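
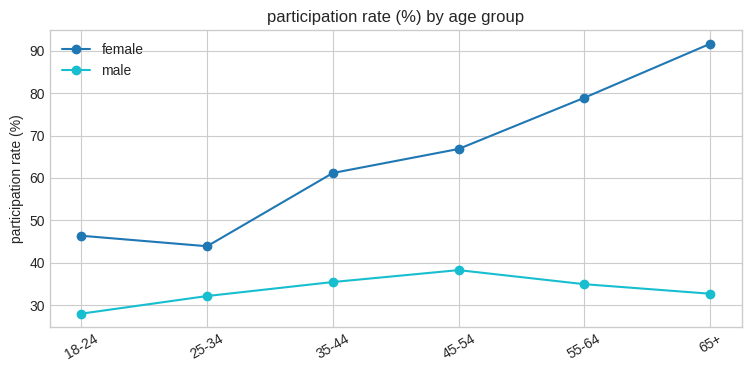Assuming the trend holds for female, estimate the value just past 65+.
≈ 100

Last three: 70, 80, 90 → slope ≈ 10/step → next ≈ 100.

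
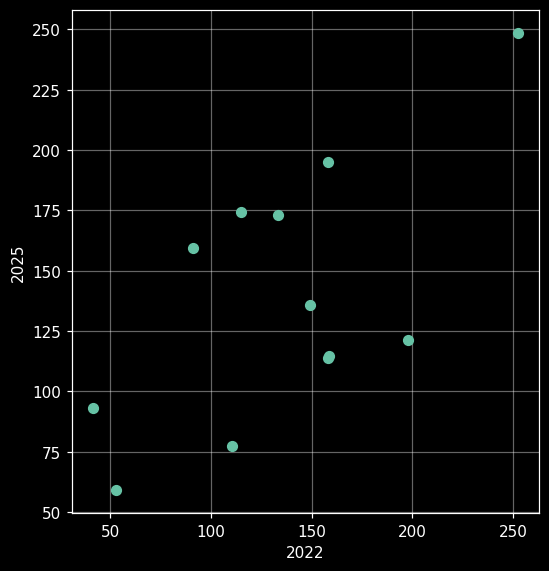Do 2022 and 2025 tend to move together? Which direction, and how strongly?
positive, moderate

Points are positively correlated; moderate (|r| ≈ 0.6).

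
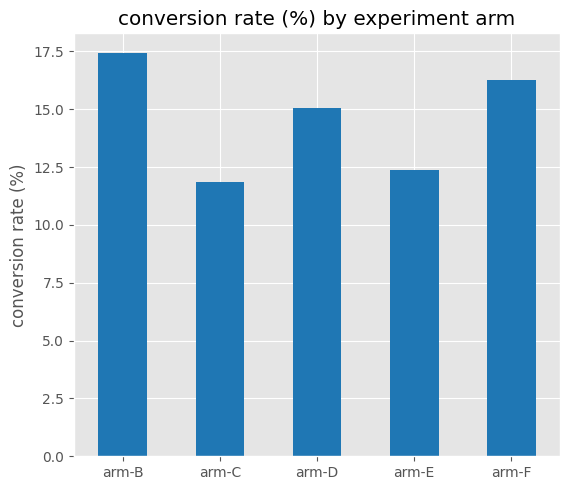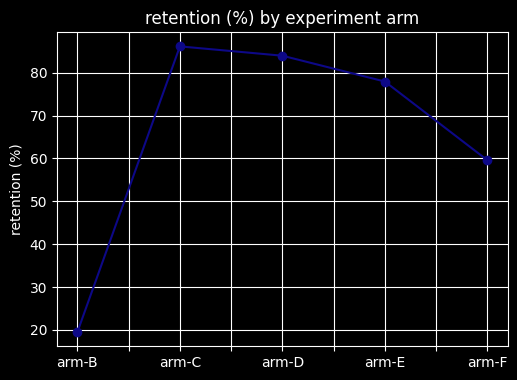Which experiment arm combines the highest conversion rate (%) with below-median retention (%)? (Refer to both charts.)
arm-B

Chart 2 median retention (%) ≈ 80; below-median experiment arms: arm-B, arm-F. Among those, arm-B has the highest conversion rate (%) (≈ 18).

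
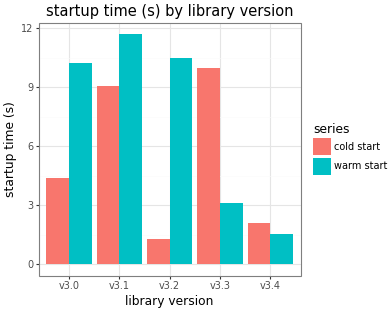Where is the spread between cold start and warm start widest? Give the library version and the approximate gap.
v3.2, ≈ 9 s

v3.2: cold start ≈ 1, warm start ≈ 10 → gap ≈ 9. Next-largest (v3.3) is only ≈ 7.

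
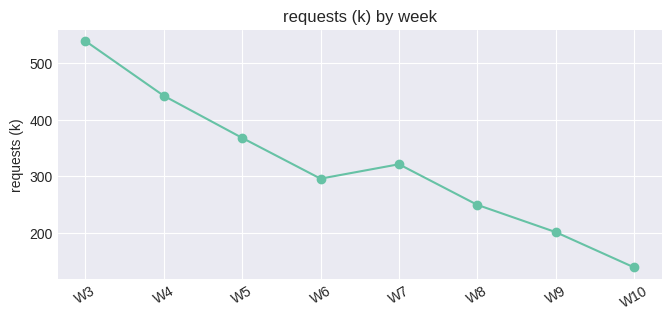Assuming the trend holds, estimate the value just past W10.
Last three: 250, 200, 150 → slope ≈ -50/step → next ≈ 100.

≈ 100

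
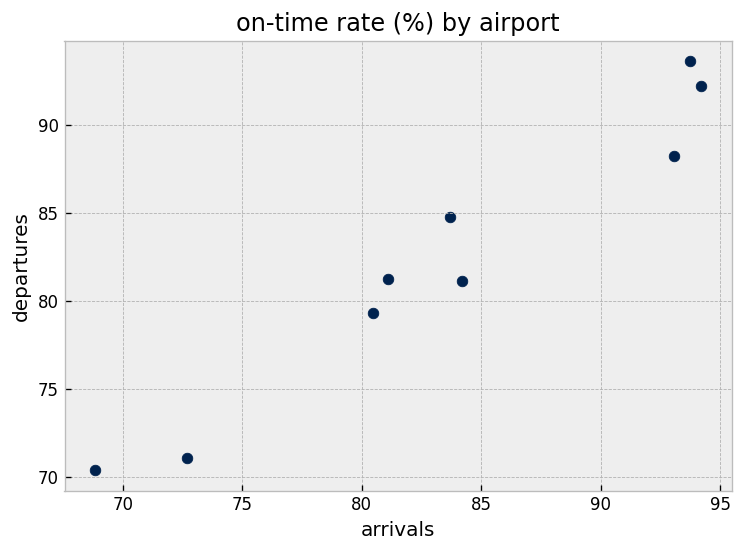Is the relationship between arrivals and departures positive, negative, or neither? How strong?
positive, strong

Points are positively correlated; strong (|r| ≈ 1.0).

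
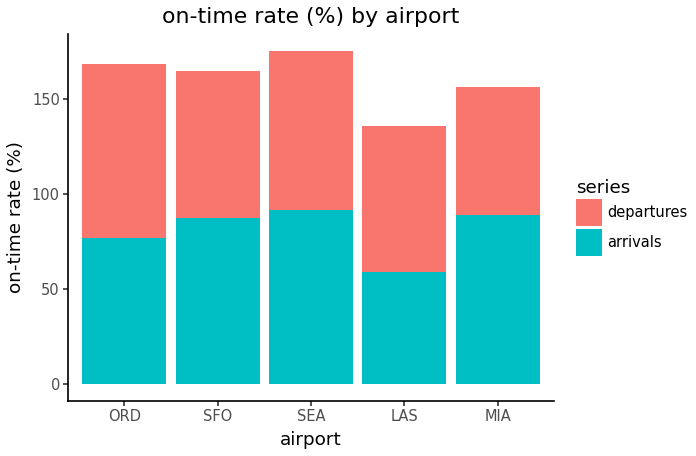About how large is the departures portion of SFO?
≈ 80

departures top ≈ 160, bottom ≈ 80; segment ≈ 80.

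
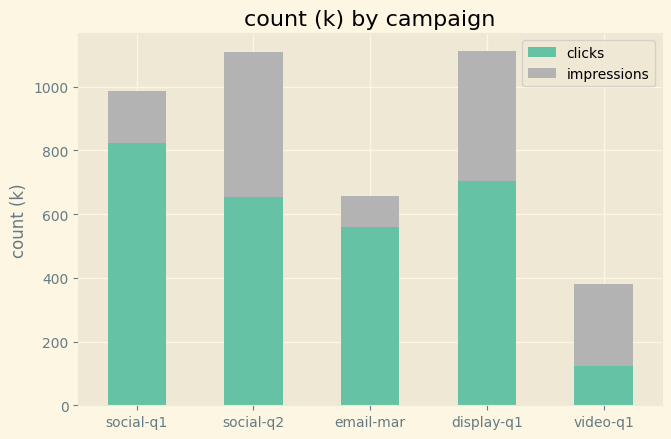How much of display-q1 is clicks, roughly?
≈ 700

clicks top ≈ 700, bottom ≈ 0; segment ≈ 700.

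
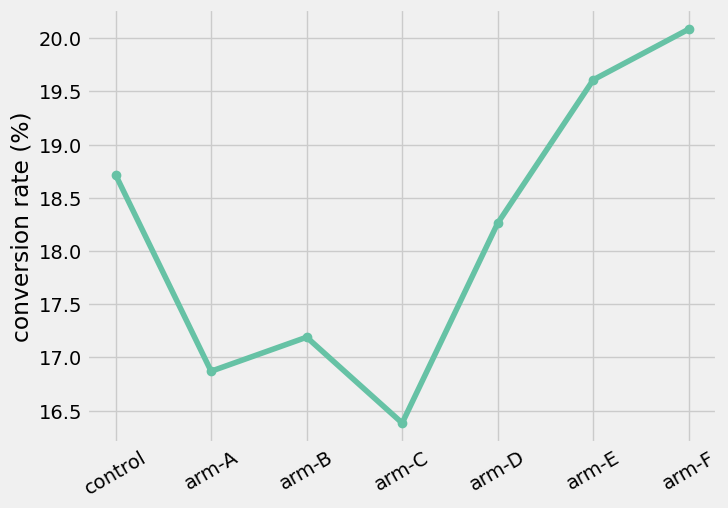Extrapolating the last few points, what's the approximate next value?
Last three: 18.5, 19.5, 20.0 → slope ≈ 0.75/step → next ≈ 20.75.

≈ 20.75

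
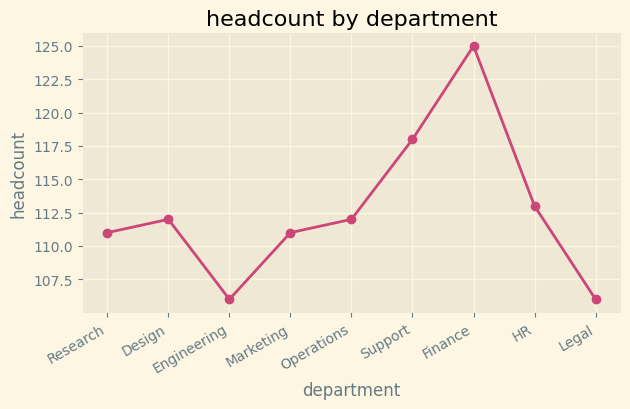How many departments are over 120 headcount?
1

Above 120: Finance.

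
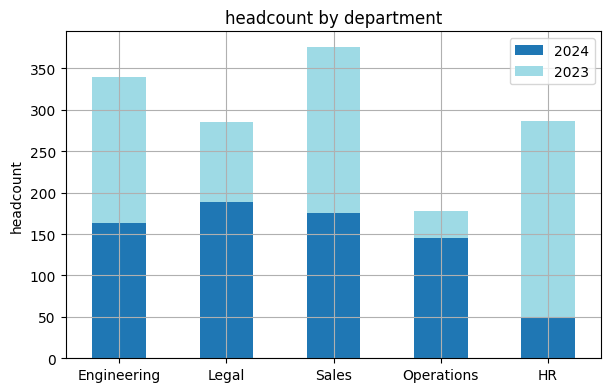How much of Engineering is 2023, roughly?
≈ 200

2023 top ≈ 350, bottom ≈ 150; segment ≈ 200.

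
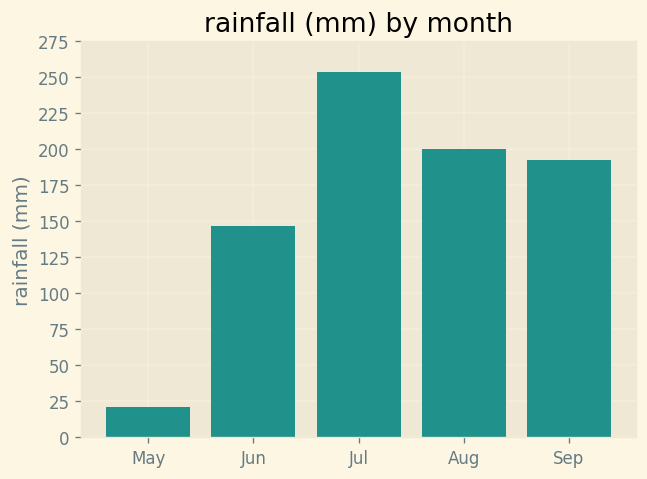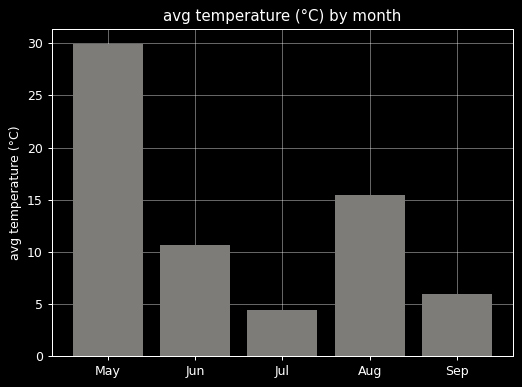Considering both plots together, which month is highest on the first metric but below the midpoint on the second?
Jul

Chart 2 median avg temperature (°C) ≈ 10; below-median months: Jul, Sep. Among those, Jul has the highest rainfall (mm) (≈ 250).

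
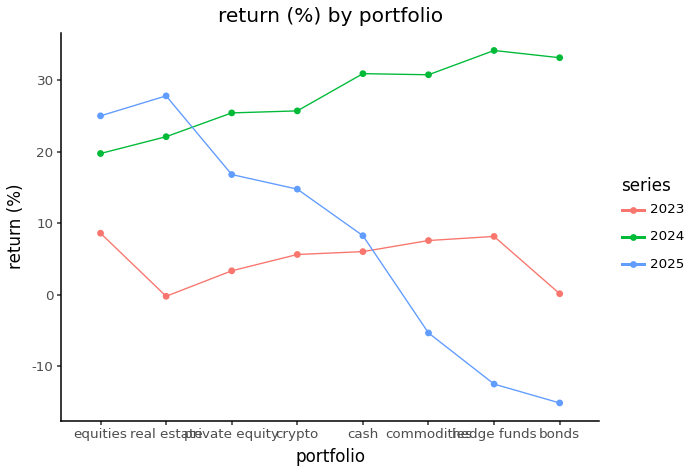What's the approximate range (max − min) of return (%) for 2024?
≈ 15

Max hedge funds ≈ 35, min equities ≈ 20; range ≈ 15.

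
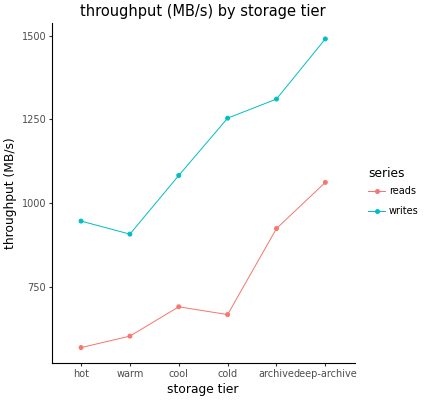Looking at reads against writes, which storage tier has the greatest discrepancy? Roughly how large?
cold: reads ≈ 700, writes ≈ 1300 → gap ≈ 600. Next-largest (deep-archive) is only ≈ 400.

cold, ≈ 600 MB/s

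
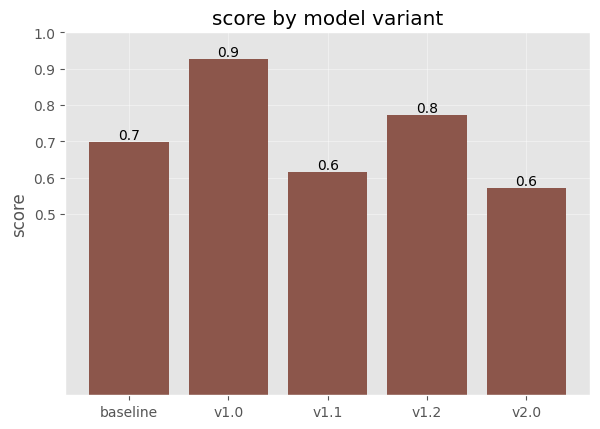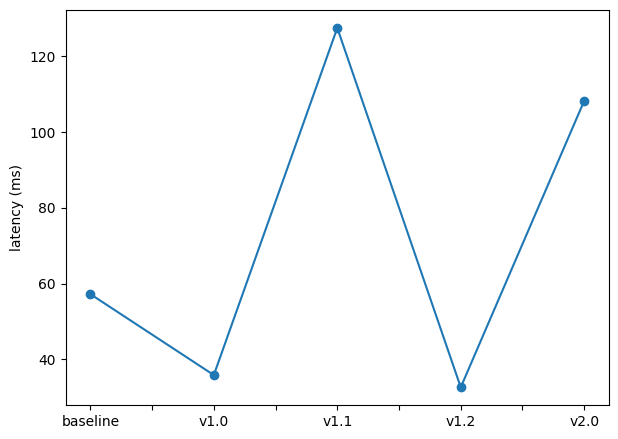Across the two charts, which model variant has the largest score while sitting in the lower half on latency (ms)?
Chart 2 median latency (ms) ≈ 60; below-median model variants: v1.0, v1.2. Among those, v1.0 has the highest score (≈ 0.9).

v1.0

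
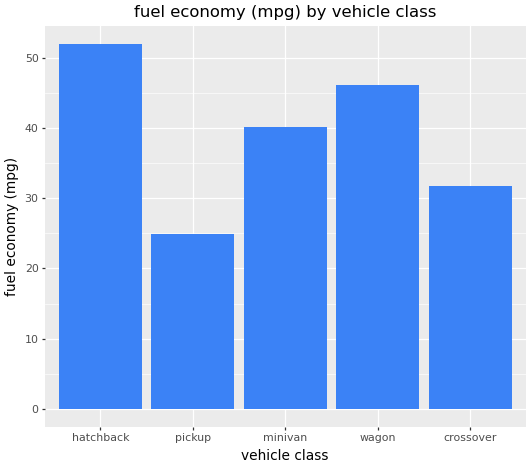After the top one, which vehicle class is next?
wagon

Top 3: hatchback ≈ 50, wagon ≈ 45, minivan ≈ 40.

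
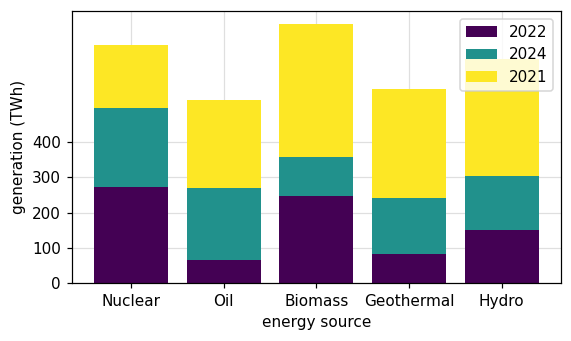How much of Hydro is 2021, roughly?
≈ 300

2021 top ≈ 600, bottom ≈ 300; segment ≈ 300.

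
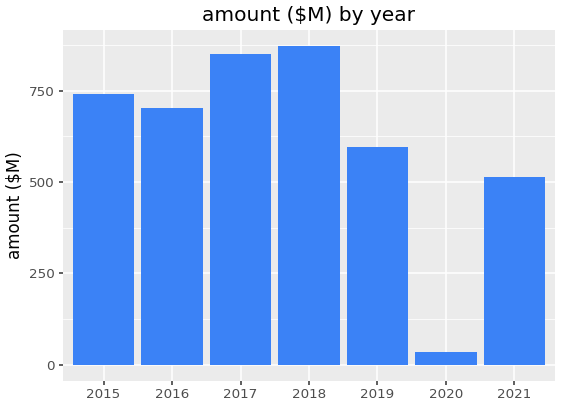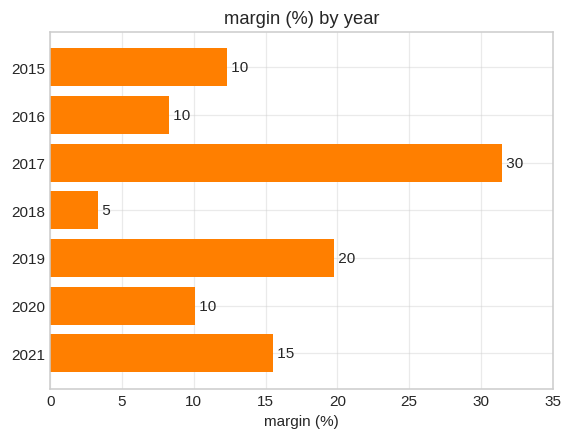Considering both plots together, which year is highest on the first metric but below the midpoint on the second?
Chart 2 median margin (%) ≈ 10; below-median years: 2016, 2018, 2020. Among those, 2018 has the highest amount ($M) (≈ 900).

2018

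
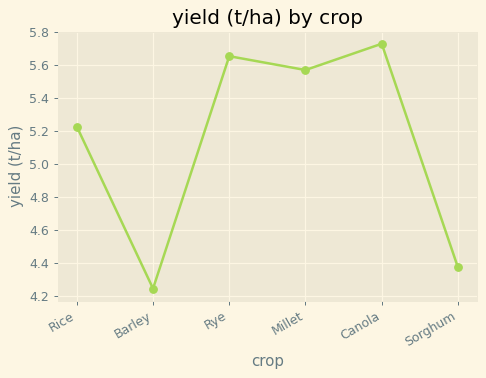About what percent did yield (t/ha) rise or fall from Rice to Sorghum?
≈ -15.4%

Rice ≈ 5.2, Sorghum ≈ 4.4; (4.4 − 5.2) / 5.2 ≈ -15.4%.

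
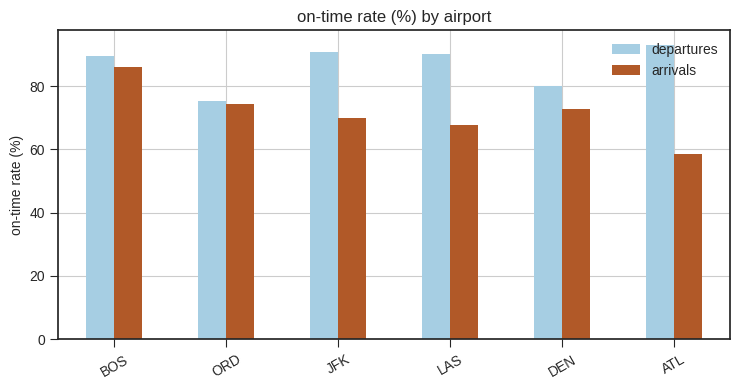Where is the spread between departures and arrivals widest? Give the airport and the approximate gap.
ATL: departures ≈ 90, arrivals ≈ 60 → gap ≈ 30. Next-largest (LAS) is only ≈ 20.

ATL, ≈ 30 %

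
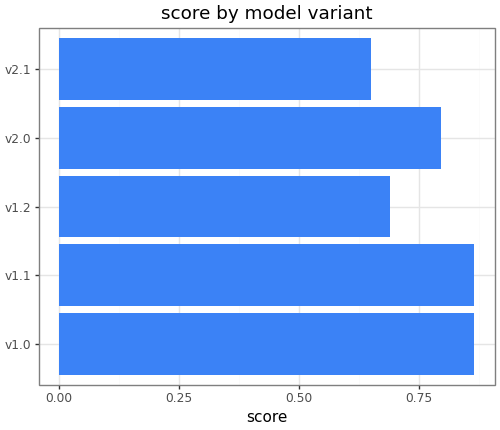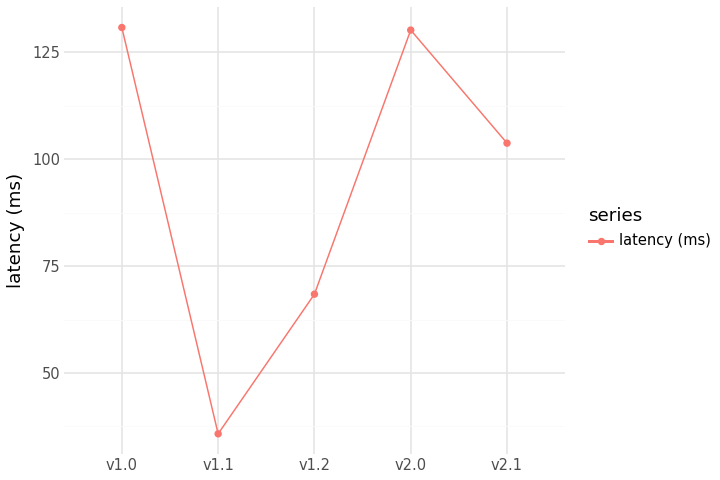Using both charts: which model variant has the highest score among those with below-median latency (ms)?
v1.1

Chart 2 median latency (ms) ≈ 100; below-median model variants: v1.1, v1.2. Among those, v1.1 has the highest score (≈ 0.9).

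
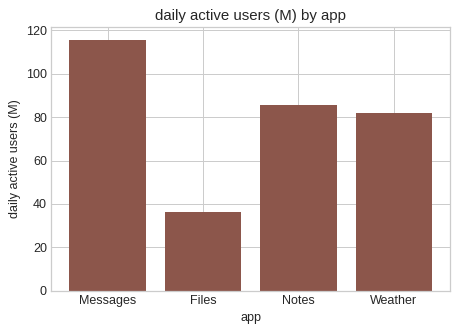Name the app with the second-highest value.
Top 3: Messages ≈ 120, Notes ≈ 90, Weather ≈ 80.

Notes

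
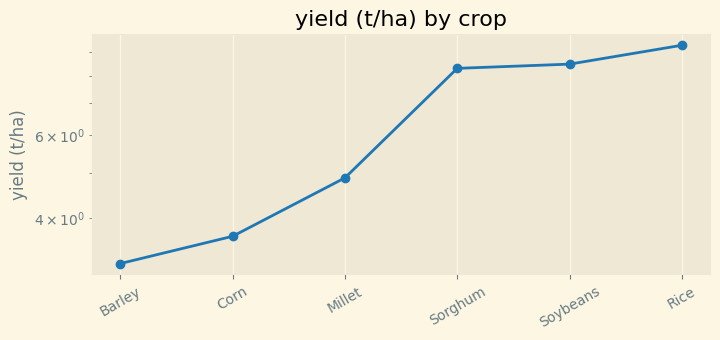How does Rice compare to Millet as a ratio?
Rice ≈ 9, Millet ≈ 5; 9/5 ≈ 1.8.

≈ 1.8×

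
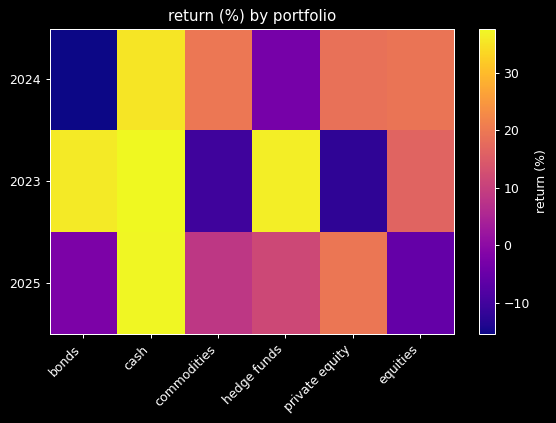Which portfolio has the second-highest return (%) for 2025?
Top 3 for 2025: cash ≈ 35, private equity ≈ 20, hedge funds ≈ 10.

private equity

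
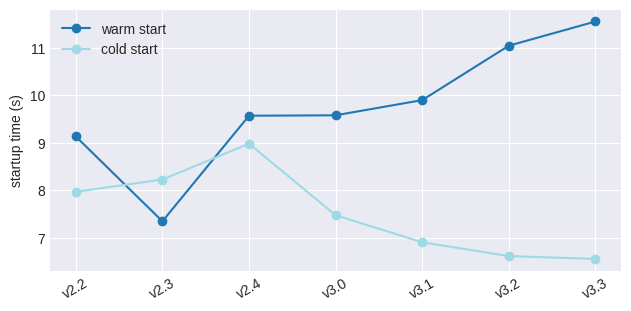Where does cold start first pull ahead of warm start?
v2.3

v2.2: cold start ≈ 8.0 vs warm start ≈ 9.0 (not yet); v2.3: cold start ≈ 8.0 vs warm start ≈ 7.5 (first crossover).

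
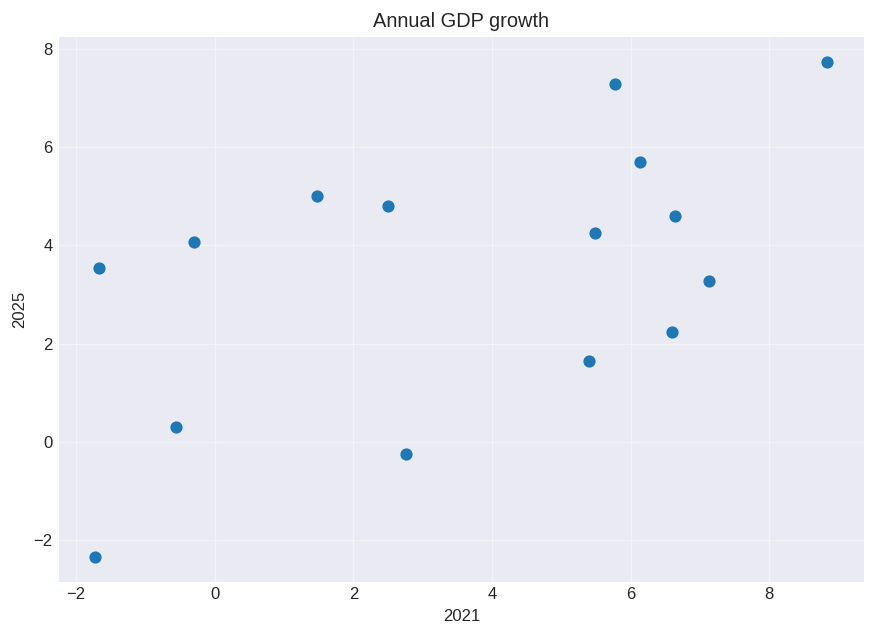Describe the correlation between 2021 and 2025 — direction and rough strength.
Points are positively correlated; moderate (|r| ≈ 0.5).

positive, moderate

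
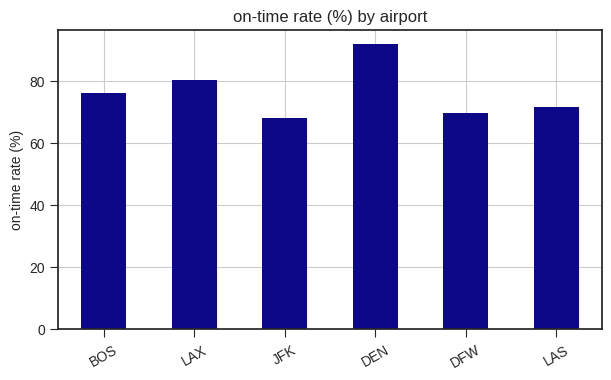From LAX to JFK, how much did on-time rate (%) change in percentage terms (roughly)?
≈ -12.5%

LAX ≈ 80, JFK ≈ 70; (70 − 80) / 80 ≈ -12.5%.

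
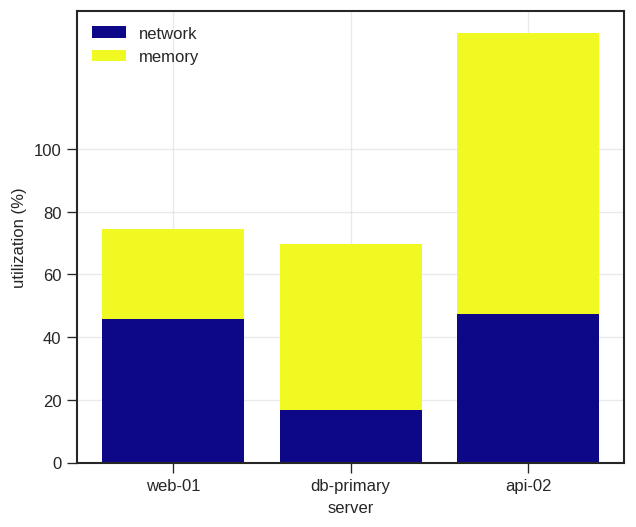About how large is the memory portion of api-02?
≈ 100

memory top ≈ 140, bottom ≈ 40; segment ≈ 100.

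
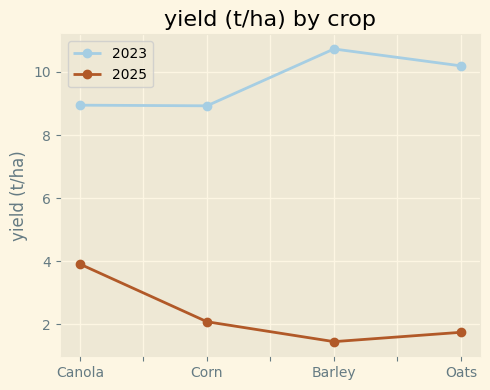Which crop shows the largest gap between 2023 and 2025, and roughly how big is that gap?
Barley, ≈ 10 t/ha

Barley: 2023 ≈ 11, 2025 ≈ 1 → gap ≈ 10. Next-largest (Oats) is only ≈ 8.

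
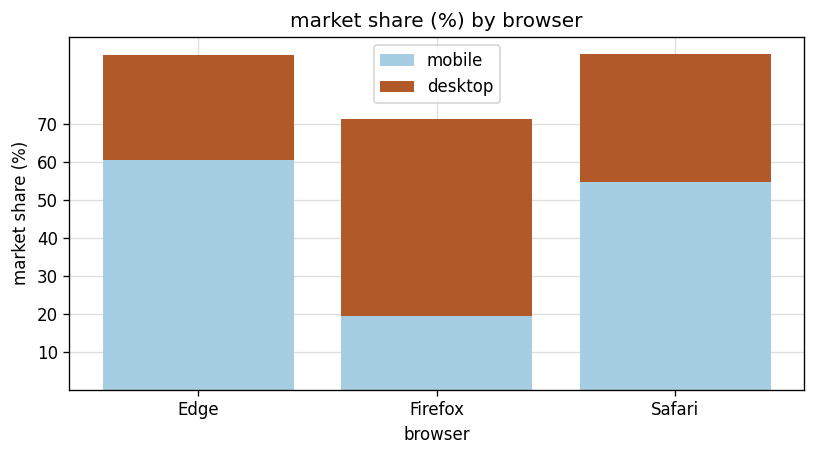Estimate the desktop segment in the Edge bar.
desktop top ≈ 90, bottom ≈ 60; segment ≈ 30.

≈ 30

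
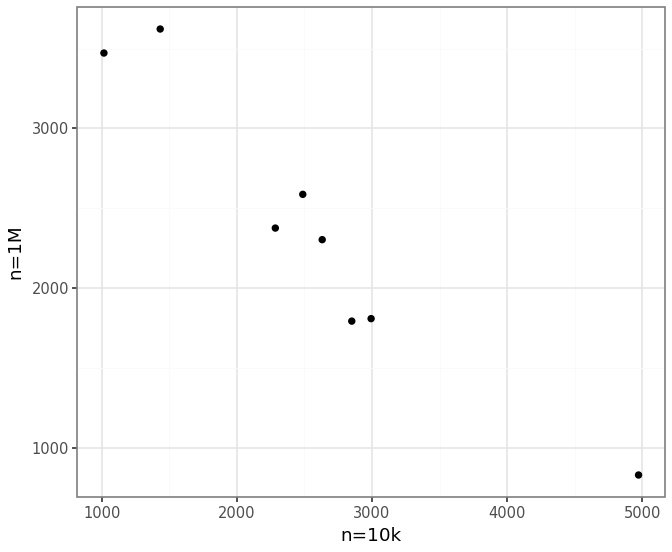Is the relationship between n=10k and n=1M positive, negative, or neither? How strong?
negative, strong

Points are negatively correlated; strong (|r| ≈ 1.0).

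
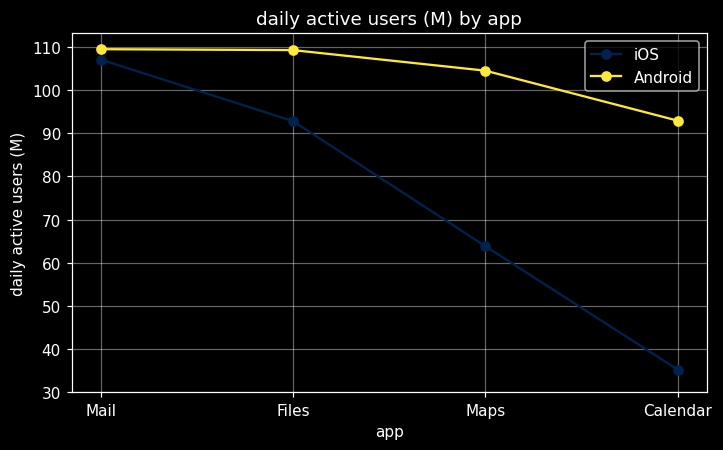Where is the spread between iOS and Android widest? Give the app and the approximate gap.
Calendar, ≈ 50 M

Calendar: iOS ≈ 40, Android ≈ 90 → gap ≈ 50. Next-largest (Maps) is only ≈ 40.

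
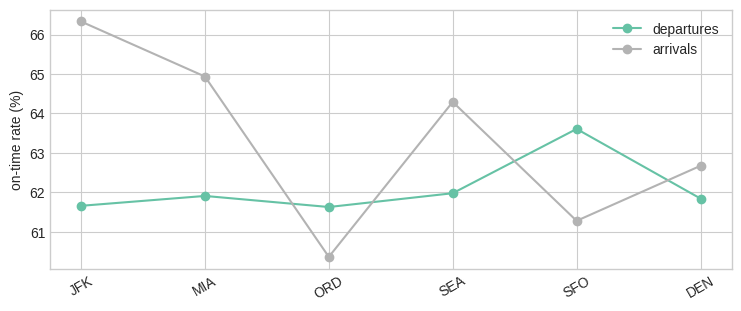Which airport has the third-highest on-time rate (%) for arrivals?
Top 4 for arrivals: JFK ≈ 66.5, MIA ≈ 65.0, SEA ≈ 64.5, DEN ≈ 62.5.

SEA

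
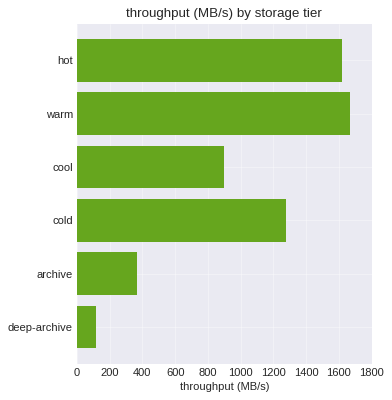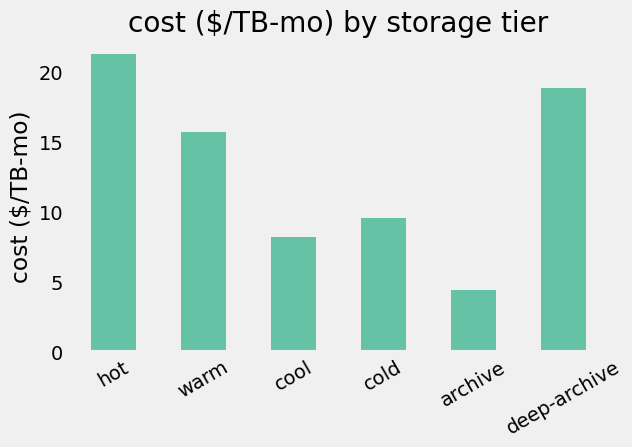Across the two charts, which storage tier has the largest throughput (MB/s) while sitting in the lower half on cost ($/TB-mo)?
cold

Chart 2 median cost ($/TB-mo) ≈ 12; below-median storage tiers: cool, cold, archive. Among those, cold has the highest throughput (MB/s) (≈ 1200).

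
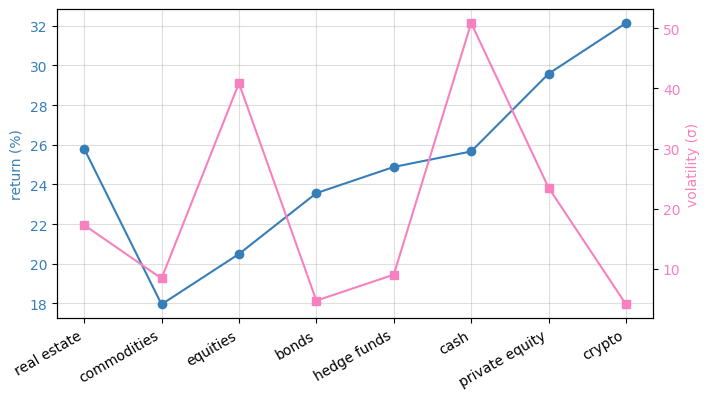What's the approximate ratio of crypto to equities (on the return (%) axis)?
≈ 1.6×

crypto ≈ 32, equities ≈ 20; 32/20 ≈ 1.6.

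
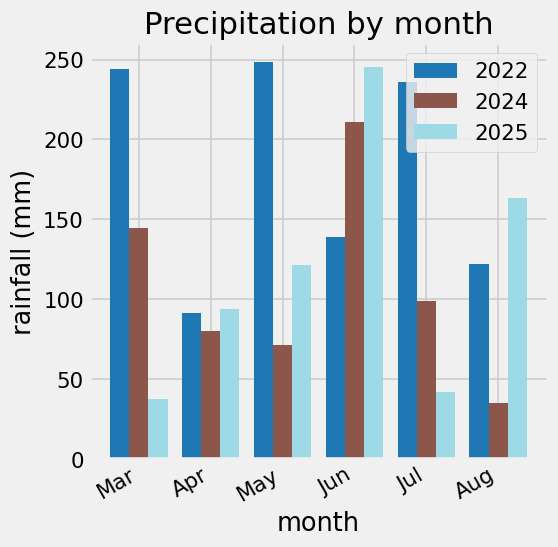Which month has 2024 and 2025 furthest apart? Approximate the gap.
Aug: 2024 ≈ 25, 2025 ≈ 175 → gap ≈ 150. Next-largest (Mar) is only ≈ 100.

Aug, ≈ 150 mm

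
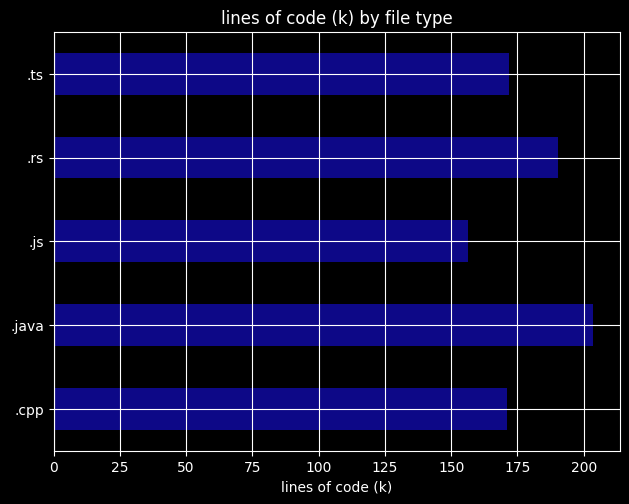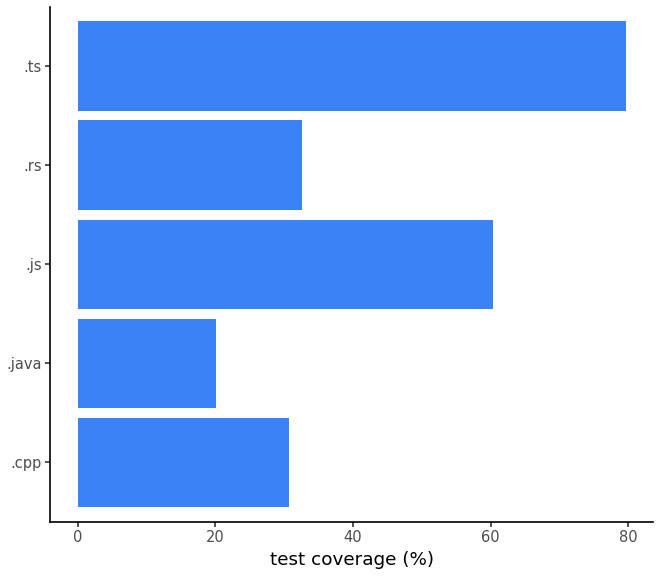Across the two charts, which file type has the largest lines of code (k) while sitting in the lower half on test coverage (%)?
Chart 2 median test coverage (%) ≈ 30; below-median file types: .cpp, .java. Among those, .java has the highest lines of code (k) (≈ 200).

.java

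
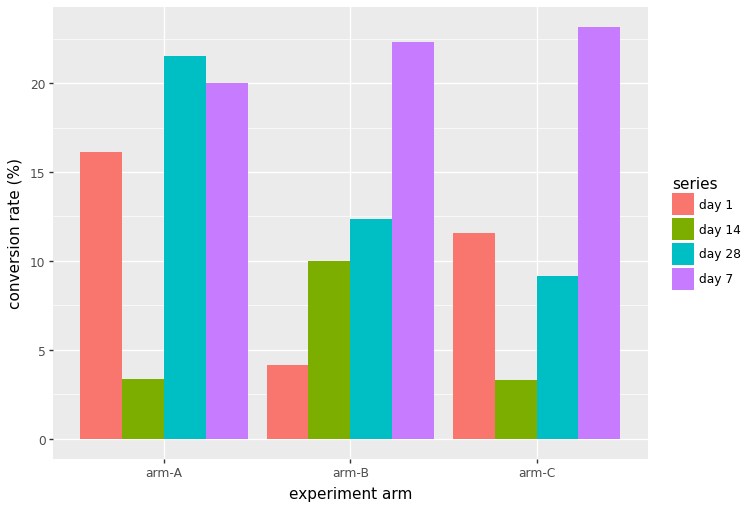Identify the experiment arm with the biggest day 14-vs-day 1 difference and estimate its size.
arm-A, ≈ 12 %

arm-A: day 14 ≈ 4, day 1 ≈ 16 → gap ≈ 12. Next-largest (arm-C) is only ≈ 8.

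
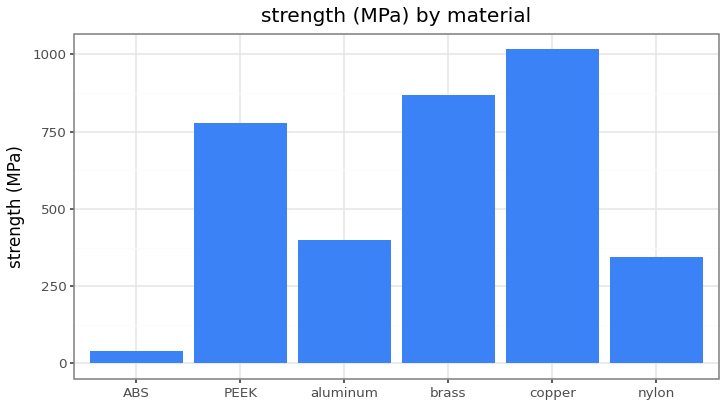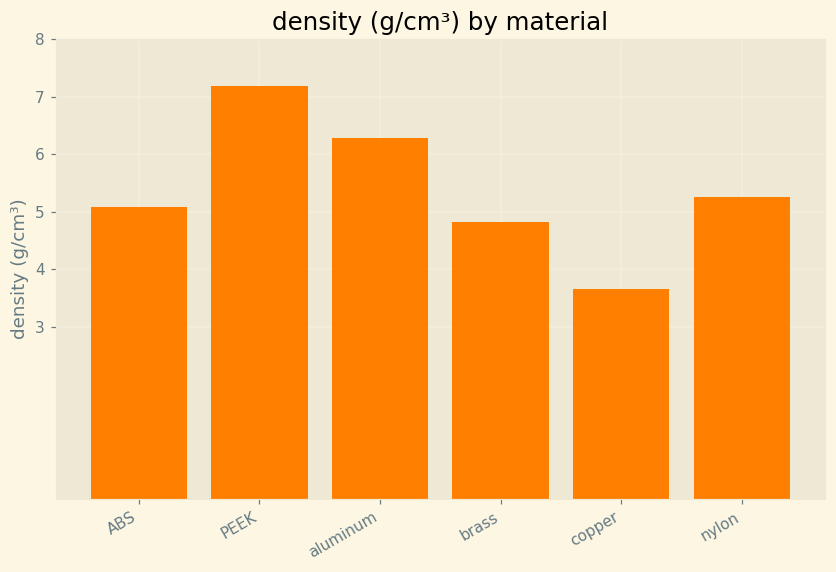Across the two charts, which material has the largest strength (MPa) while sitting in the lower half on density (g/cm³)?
copper

Chart 2 median density (g/cm³) ≈ 5; below-median materials: ABS, brass, copper. Among those, copper has the highest strength (MPa) (≈ 1000).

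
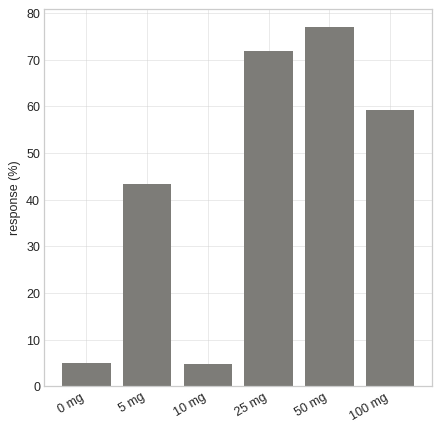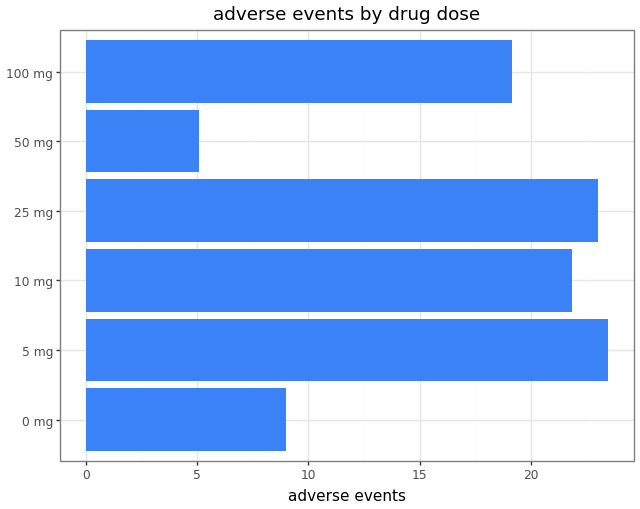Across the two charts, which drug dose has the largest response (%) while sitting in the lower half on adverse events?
50 mg

Chart 2 median adverse events ≈ 20; below-median drug doses: 0 mg, 50 mg, 100 mg. Among those, 50 mg has the highest response (%) (≈ 80).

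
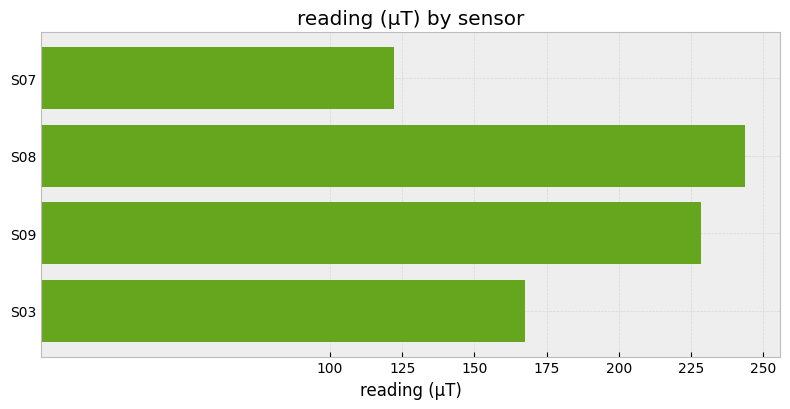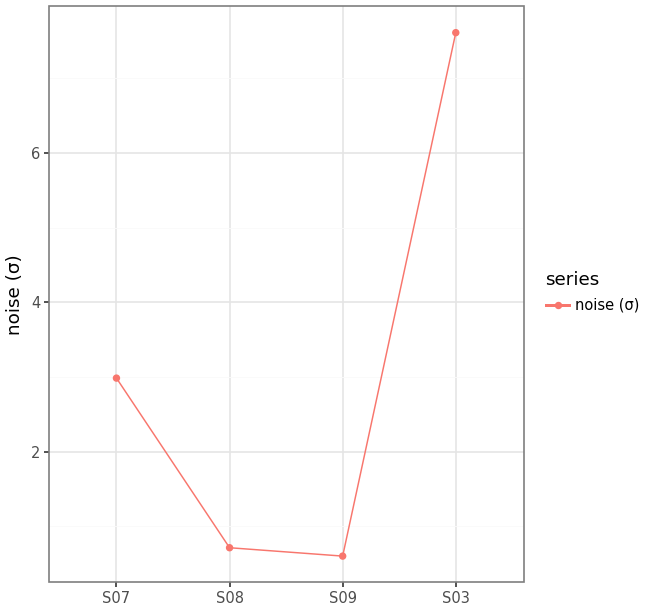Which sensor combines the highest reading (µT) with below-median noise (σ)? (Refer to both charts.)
Chart 2 median noise (σ) ≈ 2; below-median sensors: S08, S09. Among those, S08 has the highest reading (µT) (≈ 250).

S08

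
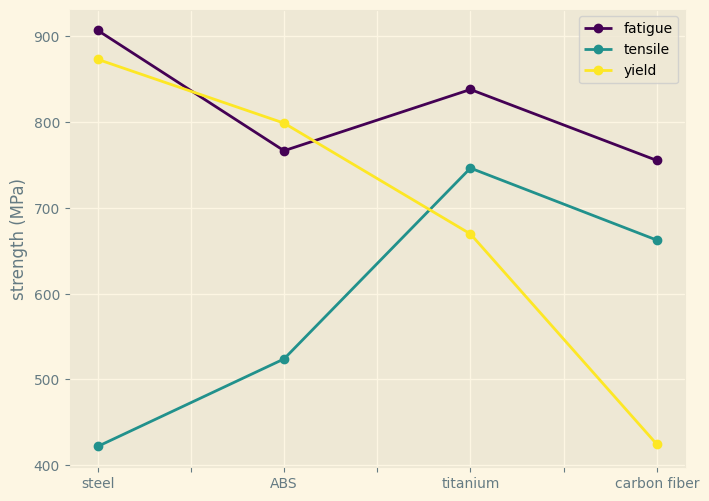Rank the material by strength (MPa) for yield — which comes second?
ABS

Top 3 for yield: steel ≈ 850, ABS ≈ 800, titanium ≈ 650.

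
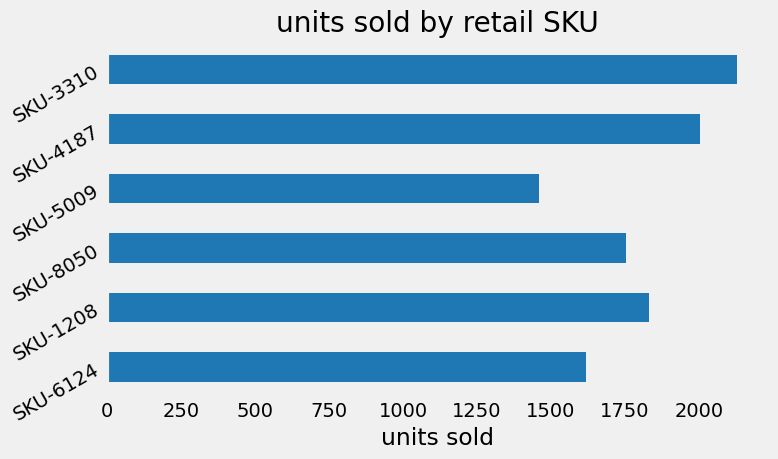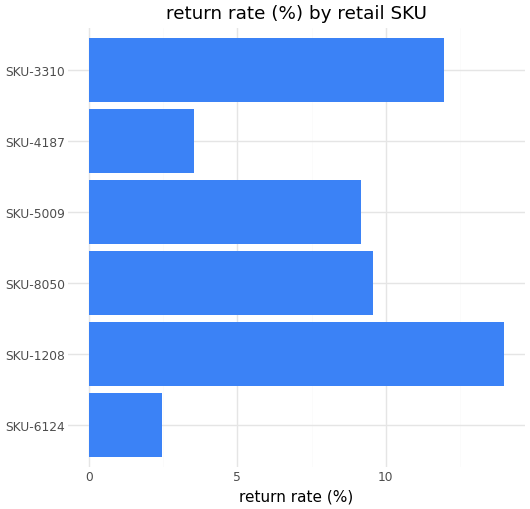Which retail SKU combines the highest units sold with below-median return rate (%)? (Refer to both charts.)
Chart 2 median return rate (%) ≈ 10; below-median retail SKUs: SKU-6124, SKU-5009, SKU-4187. Among those, SKU-4187 has the highest units sold (≈ 2000).

SKU-4187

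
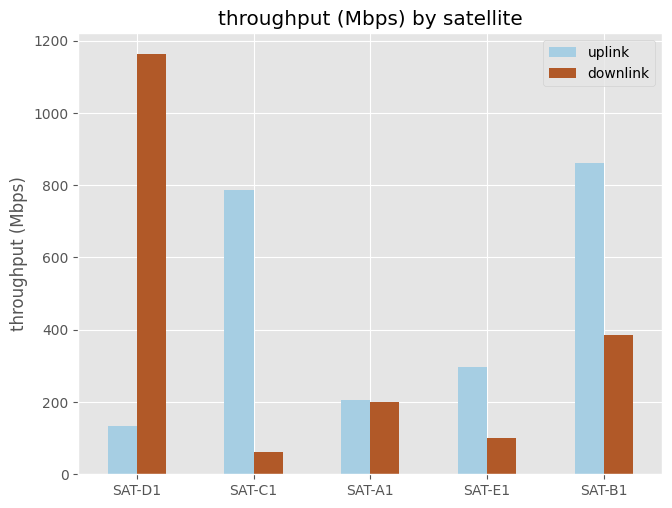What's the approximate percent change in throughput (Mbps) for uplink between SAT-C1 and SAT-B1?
SAT-C1 ≈ 800, SAT-B1 ≈ 900; (900 − 800) / 800 ≈ +12.5%.

≈ +12.5%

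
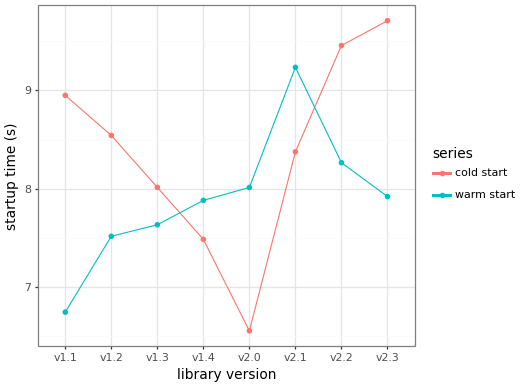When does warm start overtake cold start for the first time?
v1.3: warm start ≈ 7.5 vs cold start ≈ 8.0 (not yet); v1.4: warm start ≈ 8.0 vs cold start ≈ 7.5 (first crossover).

v1.4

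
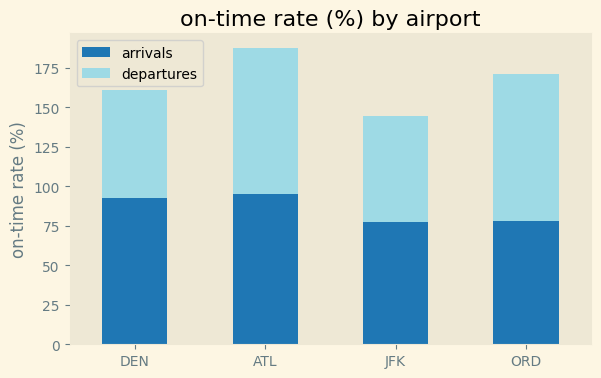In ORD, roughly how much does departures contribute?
≈ 100

departures top ≈ 180, bottom ≈ 80; segment ≈ 100.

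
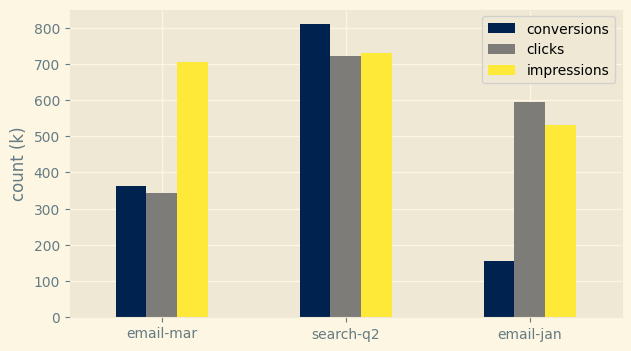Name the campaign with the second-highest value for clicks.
email-jan

Top 3 for clicks: search-q2 ≈ 700, email-jan ≈ 600, email-mar ≈ 300.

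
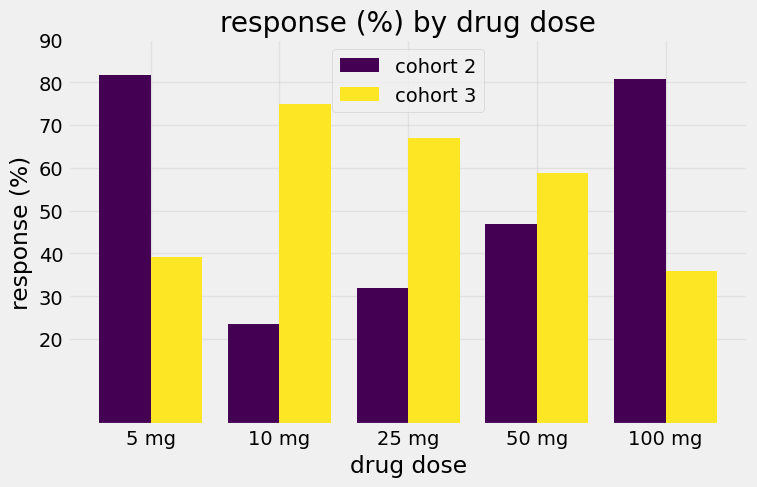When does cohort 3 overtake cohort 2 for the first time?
5 mg: cohort 3 ≈ 40 vs cohort 2 ≈ 80 (not yet); 10 mg: cohort 3 ≈ 70 vs cohort 2 ≈ 20 (first crossover).

10 mg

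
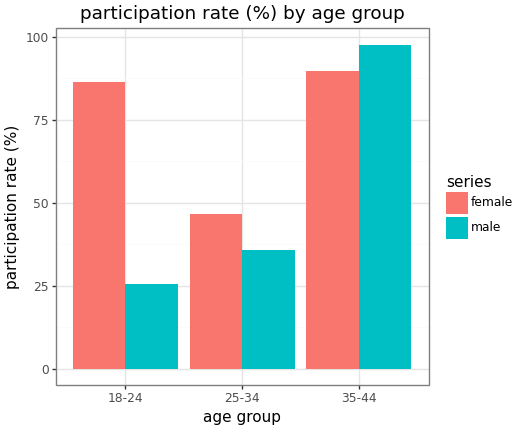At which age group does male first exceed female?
35-44

25-34: male ≈ 40 vs female ≈ 50 (not yet); 35-44: male ≈ 100 vs female ≈ 90 (first crossover).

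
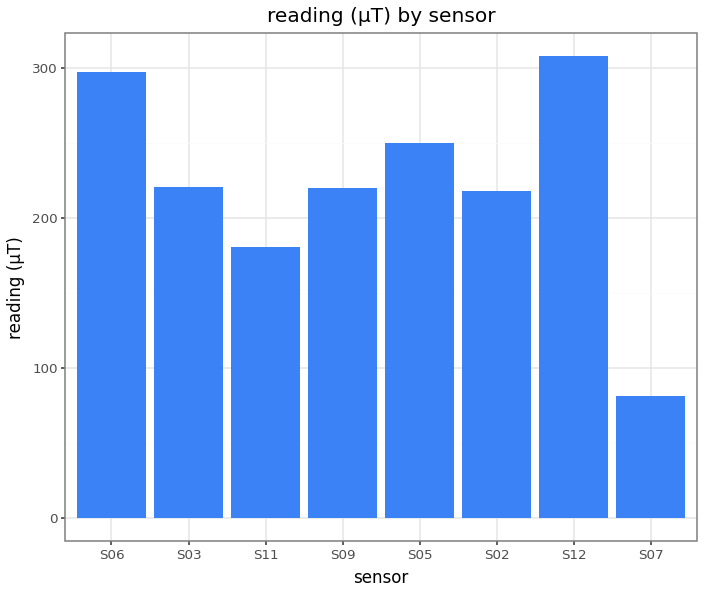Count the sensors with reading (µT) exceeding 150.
Above 150: S06, S03, S11, S09, S05, S02, S12.

7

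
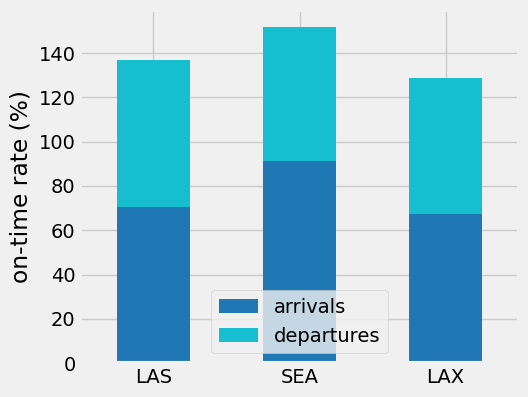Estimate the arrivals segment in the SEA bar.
≈ 100

arrivals top ≈ 100, bottom ≈ 0; segment ≈ 100.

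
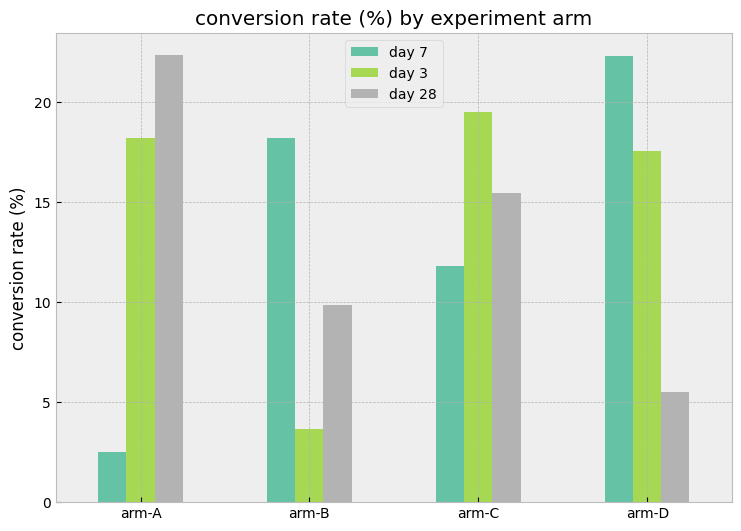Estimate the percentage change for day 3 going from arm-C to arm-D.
arm-C ≈ 20, arm-D ≈ 18; (18 − 20) / 20 ≈ -10%.

≈ -10%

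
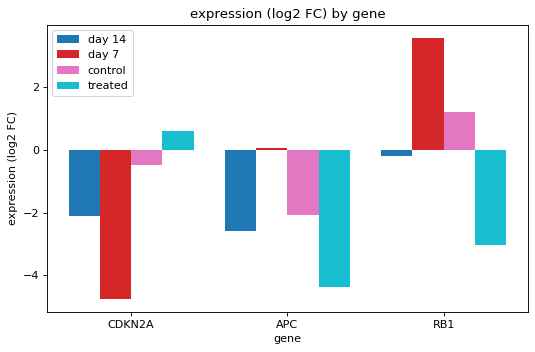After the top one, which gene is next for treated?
Top 3 for treated: CDKN2A ≈ 1, RB1 ≈ -3, APC ≈ -4.

RB1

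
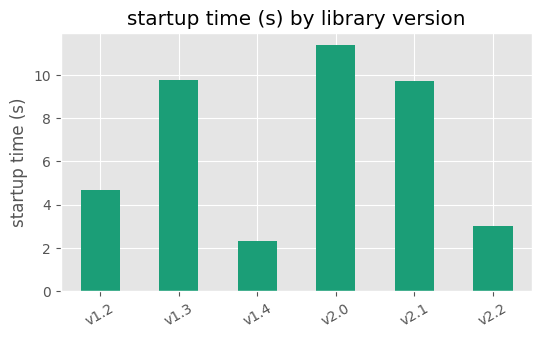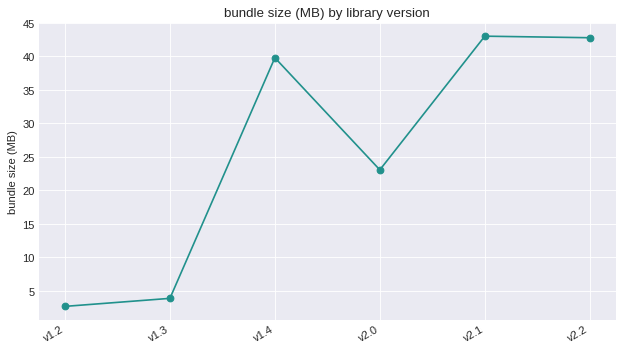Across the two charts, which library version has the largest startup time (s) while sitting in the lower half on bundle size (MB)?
Chart 2 median bundle size (MB) ≈ 30; below-median library versions: v1.2, v1.3, v2.0. Among those, v2.0 has the highest startup time (s) (≈ 12).

v2.0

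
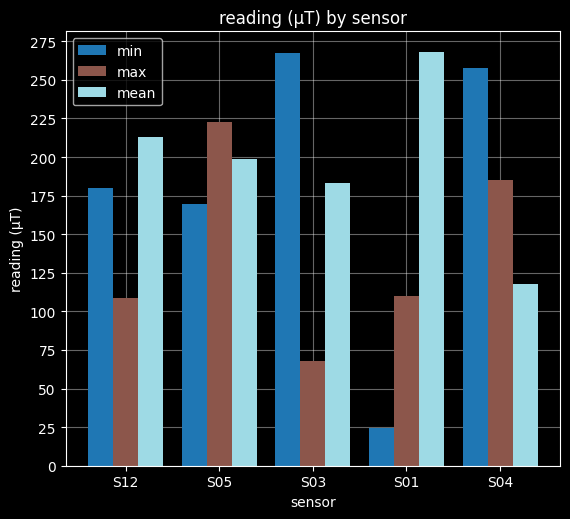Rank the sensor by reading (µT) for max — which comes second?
Top 3 for max: S05 ≈ 225, S04 ≈ 175, S01 ≈ 100.

S04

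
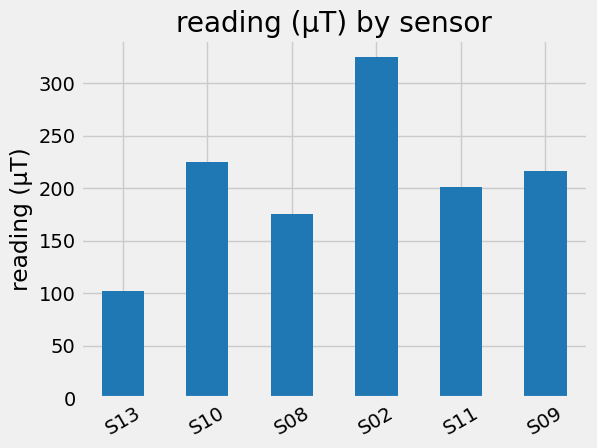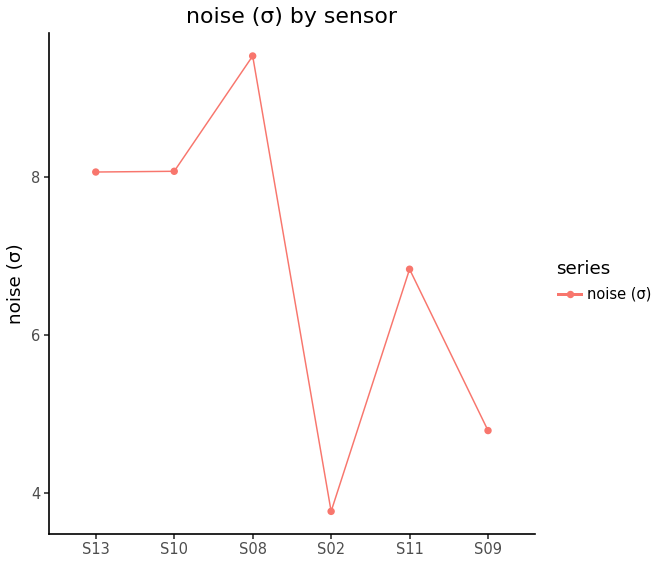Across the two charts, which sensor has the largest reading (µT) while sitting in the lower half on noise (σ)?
S02

Chart 2 median noise (σ) ≈ 7; below-median sensors: S02, S11, S09. Among those, S02 has the highest reading (µT) (≈ 300).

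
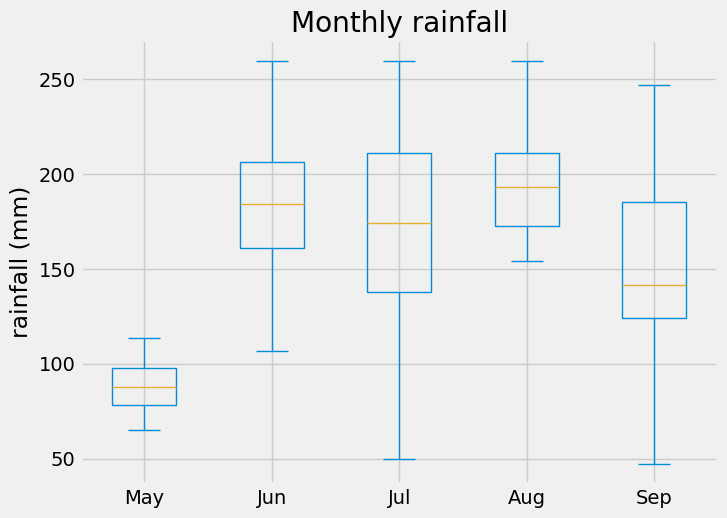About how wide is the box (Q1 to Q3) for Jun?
≈ 50

Q3 ≈ 210, Q1 ≈ 160; IQR ≈ 50.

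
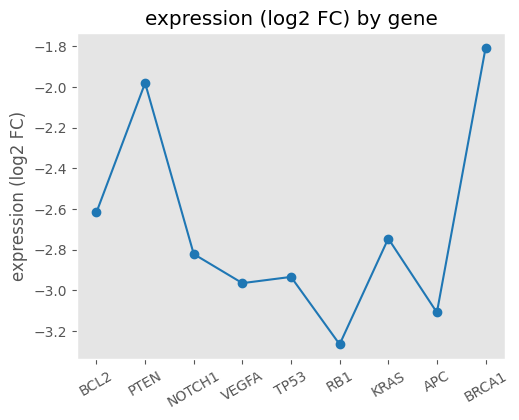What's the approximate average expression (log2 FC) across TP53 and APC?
(-3.0 + -3.2) / 2 ≈ -3.1.

≈ -3.1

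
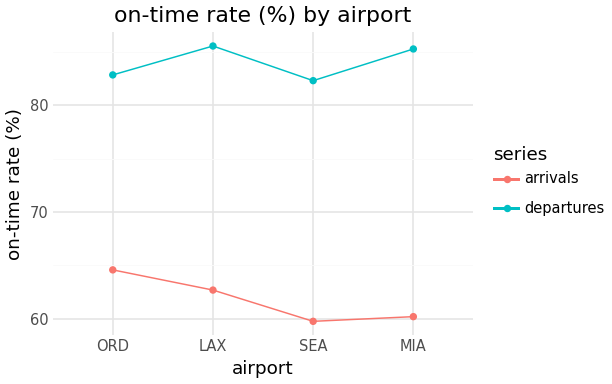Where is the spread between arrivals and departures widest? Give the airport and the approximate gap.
MIA, ≈ 25 %

MIA: arrivals ≈ 60, departures ≈ 85 → gap ≈ 25. Next-largest (LAX) is only ≈ 20.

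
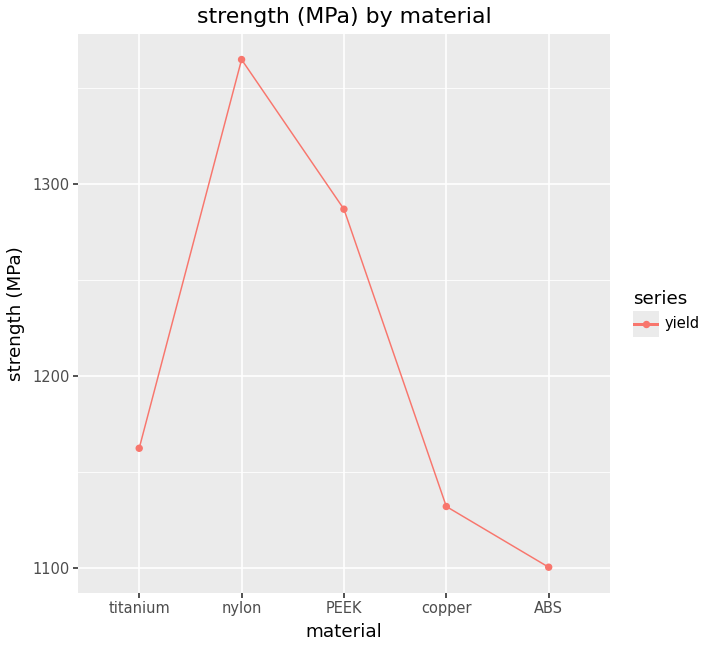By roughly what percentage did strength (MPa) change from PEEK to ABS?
PEEK ≈ 1275, ABS ≈ 1100; (1100 − 1275) / 1275 ≈ -13.7%.

≈ -13.7%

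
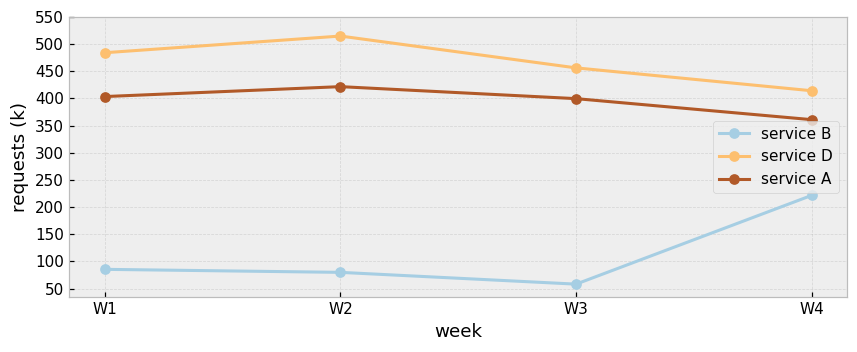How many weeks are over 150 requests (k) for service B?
Above 150: W4.

1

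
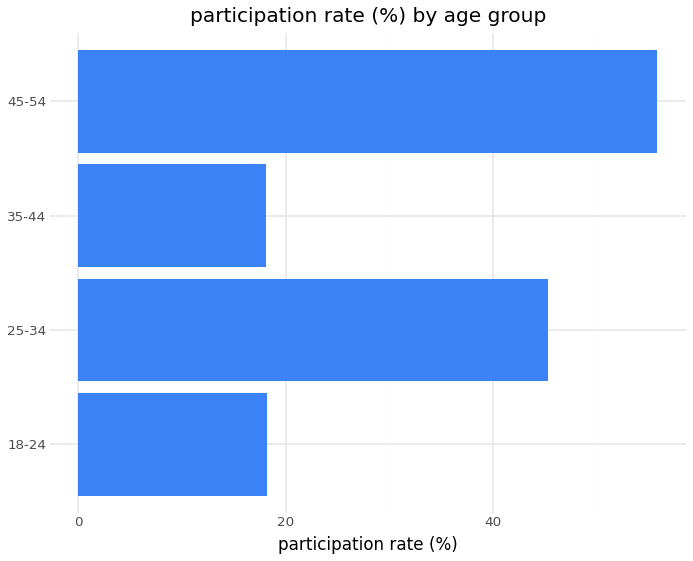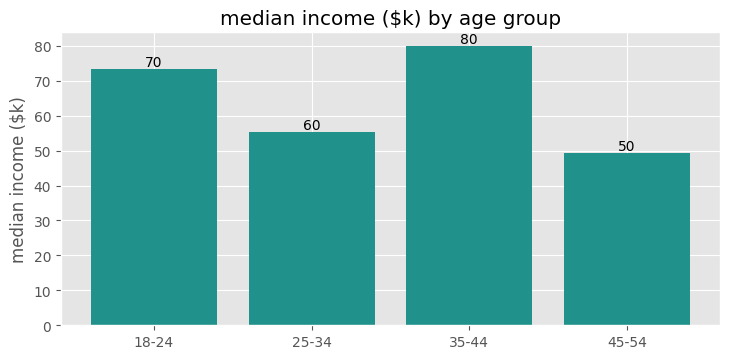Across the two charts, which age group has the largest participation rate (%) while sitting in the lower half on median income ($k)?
45-54

Chart 2 median median income ($k) ≈ 60; below-median age groups: 25-34, 45-54. Among those, 45-54 has the highest participation rate (%) (≈ 60).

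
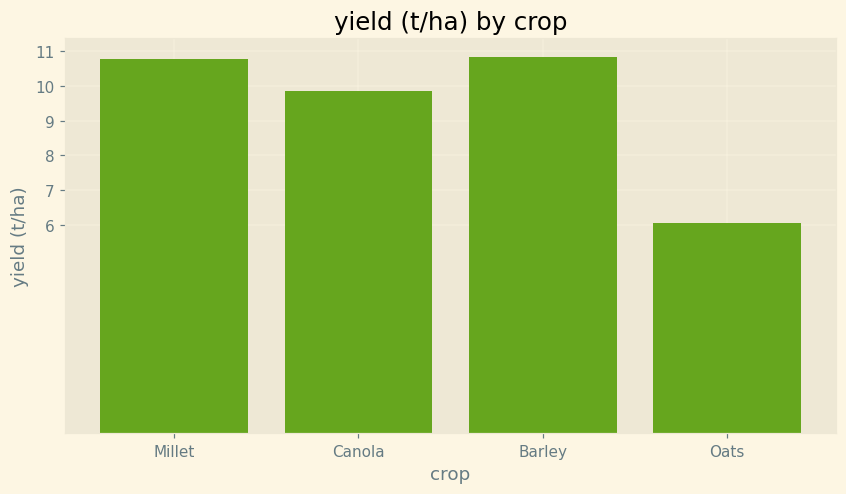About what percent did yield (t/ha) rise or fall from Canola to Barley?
≈ +10%

Canola ≈ 10, Barley ≈ 11; (11 − 10) / 10 ≈ +10%.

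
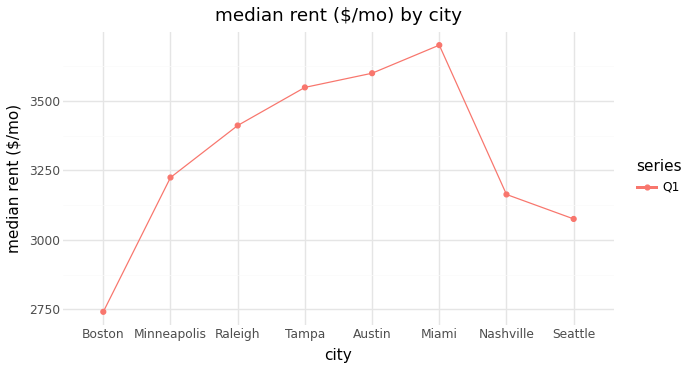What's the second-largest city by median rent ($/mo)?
Top 3: Miami ≈ 3700, Austin ≈ 3600, Tampa ≈ 3500.

Austin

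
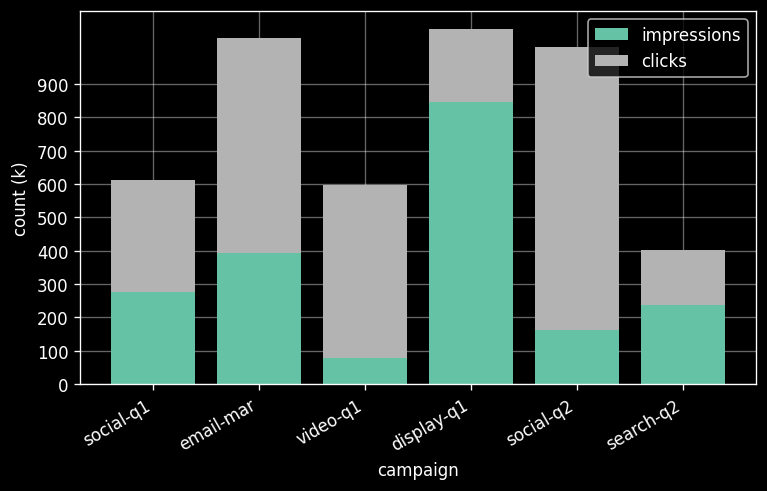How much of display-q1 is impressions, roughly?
≈ 800

impressions top ≈ 800, bottom ≈ 0; segment ≈ 800.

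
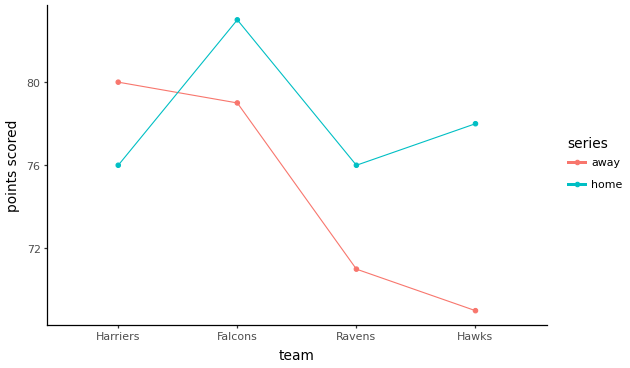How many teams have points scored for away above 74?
Above 74: Harriers, Falcons.

2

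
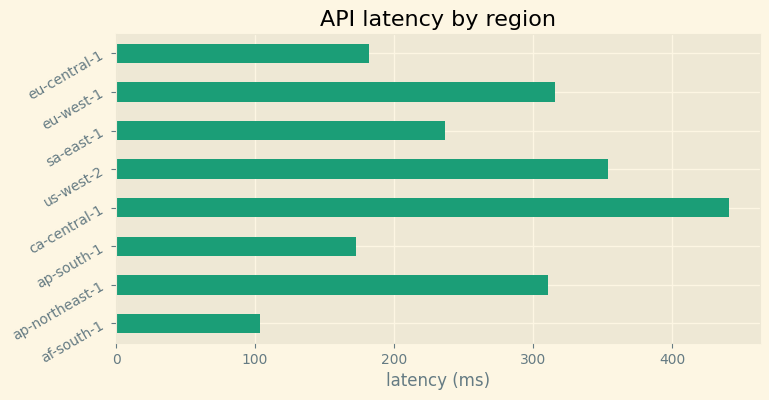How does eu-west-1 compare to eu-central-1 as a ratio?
eu-west-1 ≈ 300, eu-central-1 ≈ 200; 300/200 ≈ 1.5.

≈ 1.5×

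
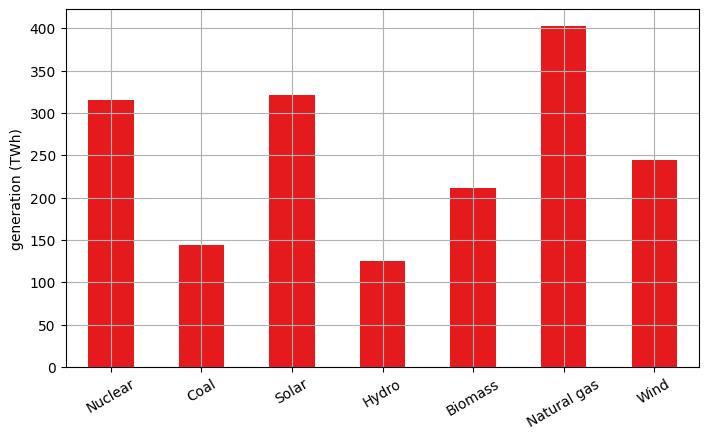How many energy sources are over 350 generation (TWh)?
1

Above 350: Natural gas.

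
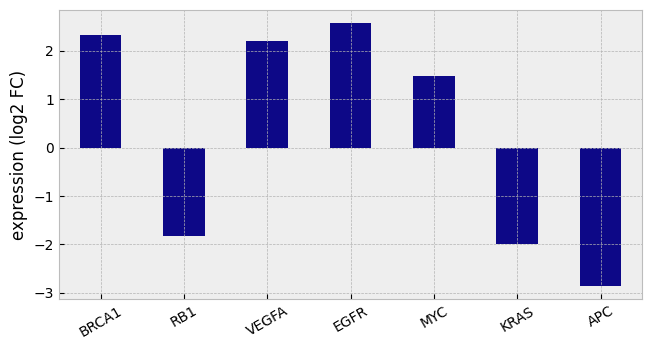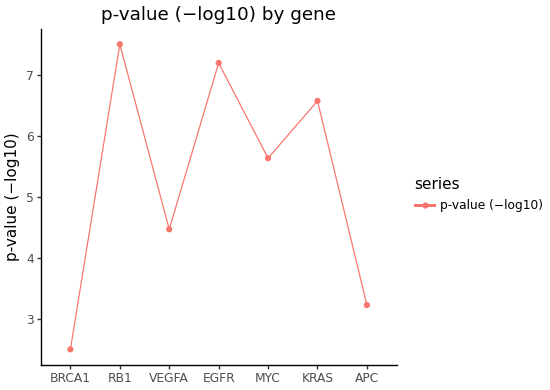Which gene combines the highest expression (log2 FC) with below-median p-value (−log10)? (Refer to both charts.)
BRCA1

Chart 2 median p-value (−log10) ≈ 6; below-median genes: BRCA1, VEGFA, APC. Among those, BRCA1 has the highest expression (log2 FC) (≈ 2.5).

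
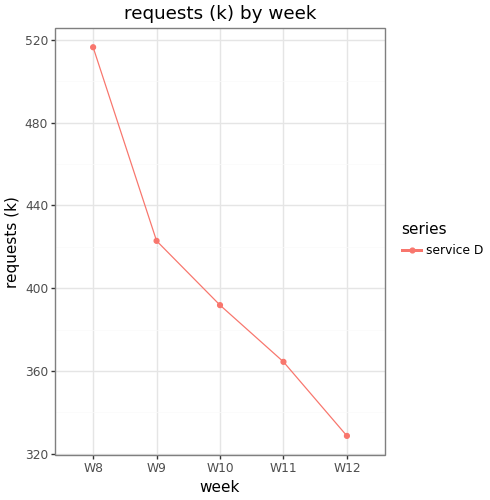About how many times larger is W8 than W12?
≈ 1.62×

W8 ≈ 520, W12 ≈ 320; 520/320 ≈ 1.62.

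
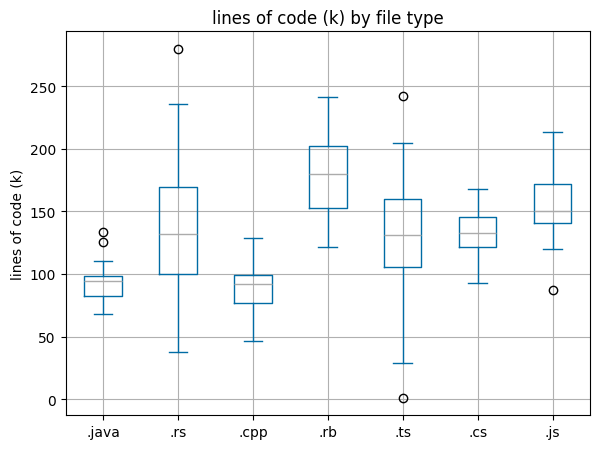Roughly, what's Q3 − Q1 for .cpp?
≈ 20

Q3 ≈ 100, Q1 ≈ 80; IQR ≈ 20.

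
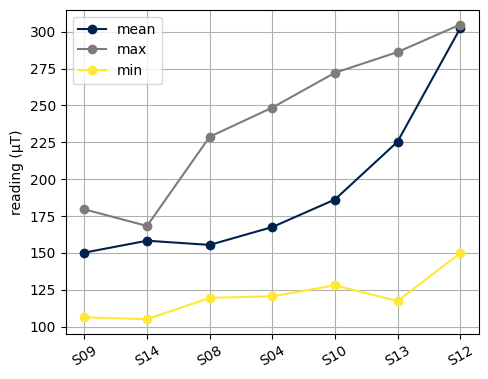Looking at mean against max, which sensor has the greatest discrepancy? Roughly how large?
S10: mean ≈ 180, max ≈ 280 → gap ≈ 100. Next-largest (S04) is only ≈ 80.

S10, ≈ 100 µT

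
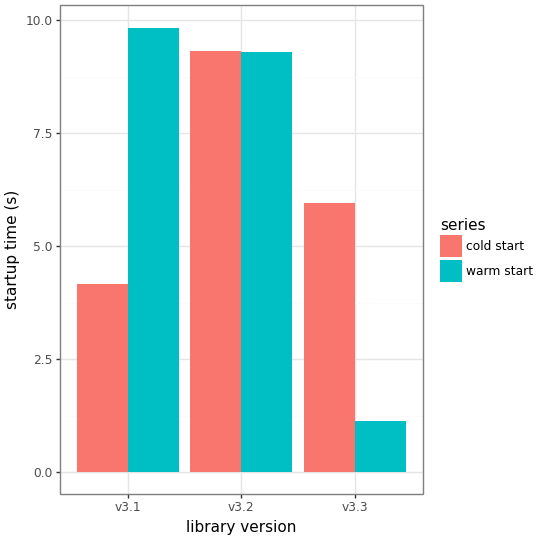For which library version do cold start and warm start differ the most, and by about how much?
v3.1: cold start ≈ 4, warm start ≈ 10 → gap ≈ 6. Next-largest (v3.3) is only ≈ 5.

v3.1, ≈ 6 s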